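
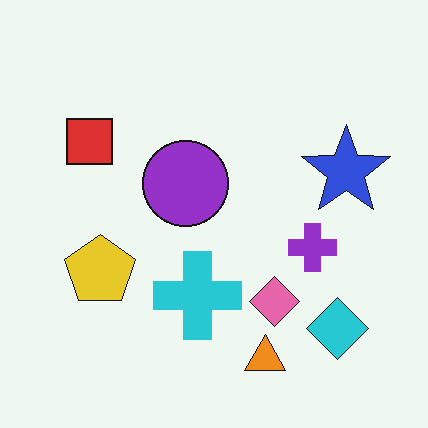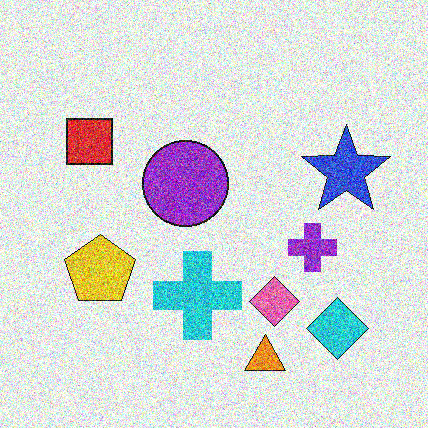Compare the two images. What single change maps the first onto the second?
The transformation is: degraded with a thick layer of grain.

Random speckle covers the whole image, including the flat background.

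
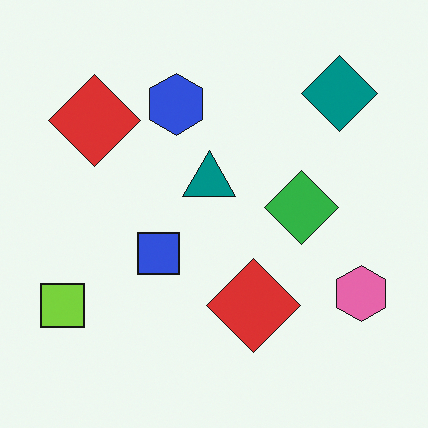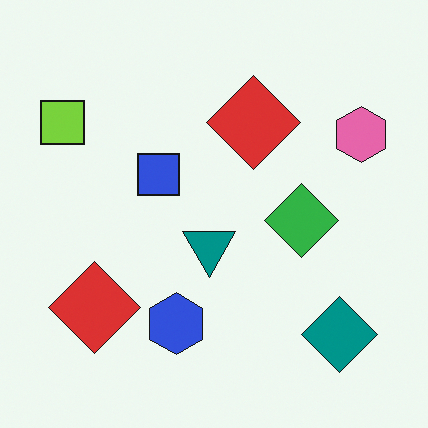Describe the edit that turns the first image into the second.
The second image is the first flipped vertically (top ↔ bottom).

The teal diamond is in the top-right of the first image and the bottom-right of the second — shapes on opposite sides of the horizontal midline have swapped in a mirror flip.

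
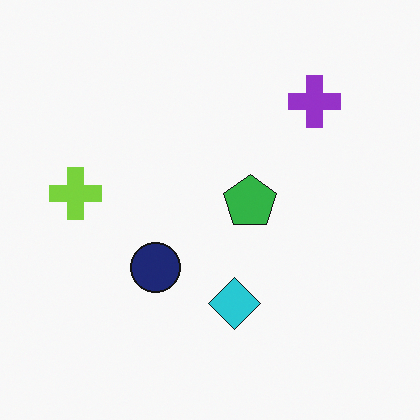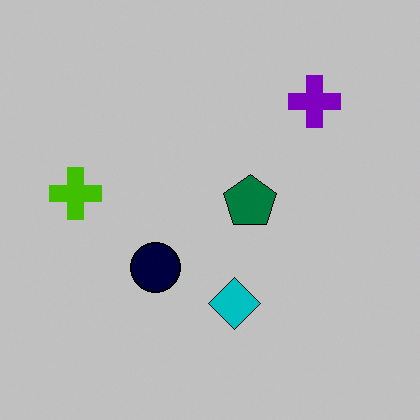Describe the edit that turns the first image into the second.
Heavily posterized to just a handful of flat colors.

Each flat color has snapped to a coarser quantized level — most visibly, the near-white background has dropped to a flat grey.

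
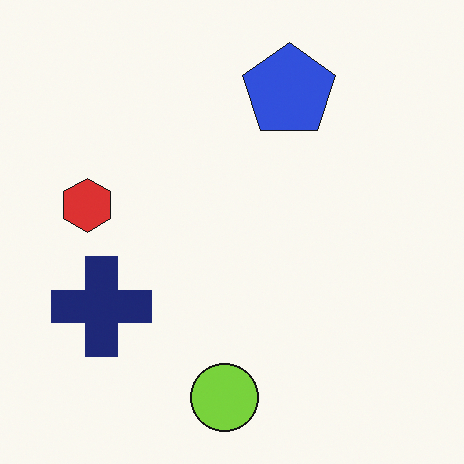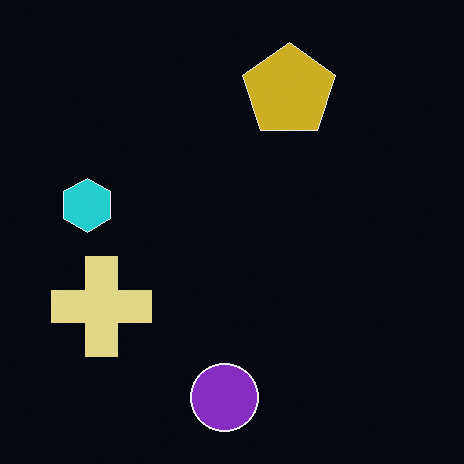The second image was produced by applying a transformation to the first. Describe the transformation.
It was color-inverted (negative).

The light background has become dark and every shape's color is its complement — a photographic negative.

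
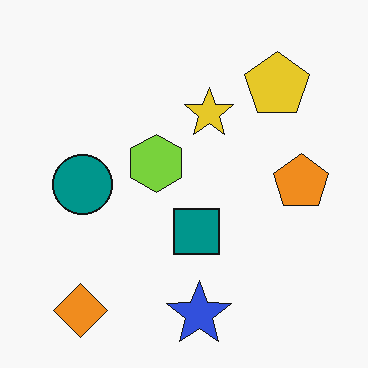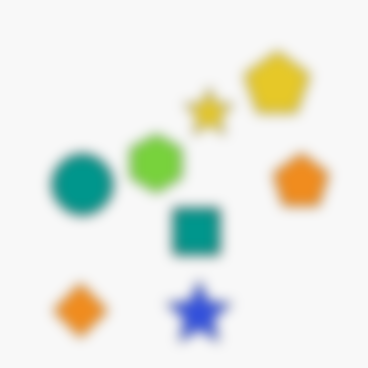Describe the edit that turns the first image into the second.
Strongly gaussian-blurred.

Shape edges and outlines are uniformly softened across the whole image.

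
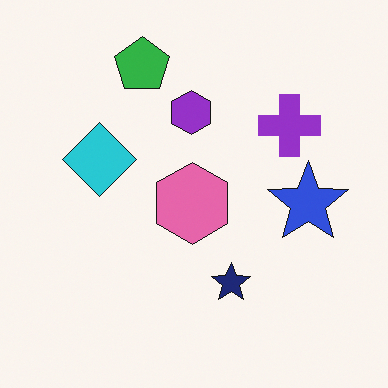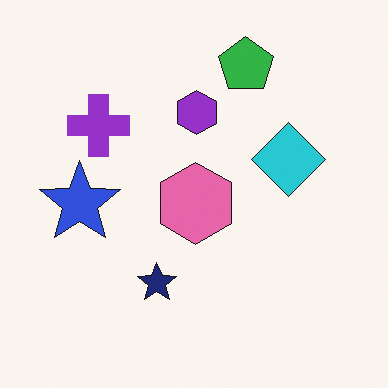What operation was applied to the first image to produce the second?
This is the original image flipped horizontally (left ↔ right).

The blue star is in the right of the first image and the left of the second — shapes on opposite sides of the vertical midline have swapped in a mirror flip.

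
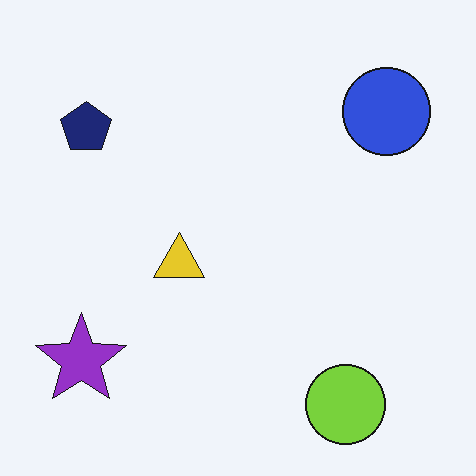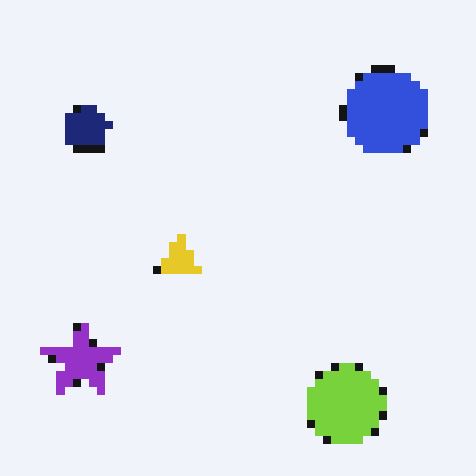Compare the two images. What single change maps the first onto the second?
Pixelated into visible square blocks.

Shapes are reduced to large square blocks; fine edges and outlines are lost — a downscale-then-upscale (mosaic) effect.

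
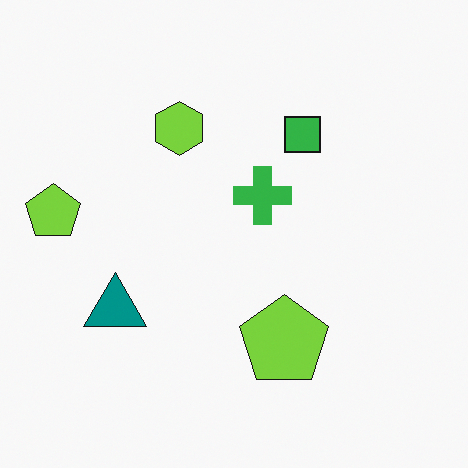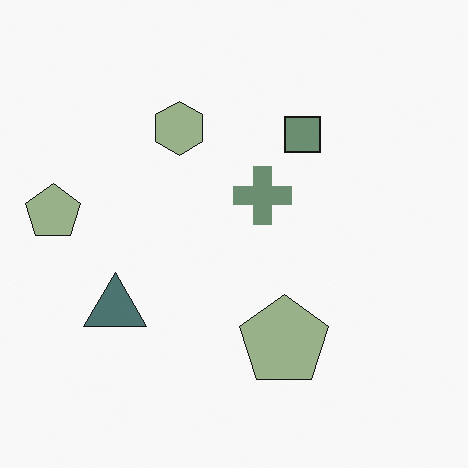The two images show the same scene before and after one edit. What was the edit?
The transformation is: heavily desaturated.

All colors are more muted and greyish — a global saturation change.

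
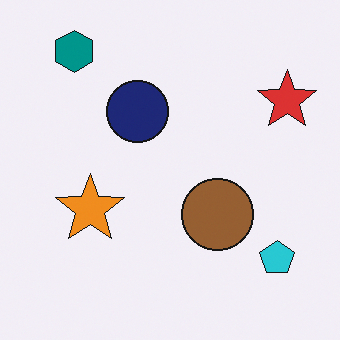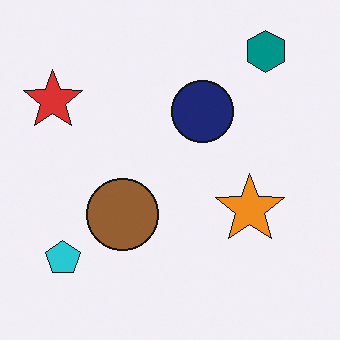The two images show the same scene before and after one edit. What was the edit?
It was flipped horizontally (left ↔ right).

The red star is in the top-right of the first image and the top-left of the second — shapes on opposite sides of the vertical midline have swapped in a mirror flip.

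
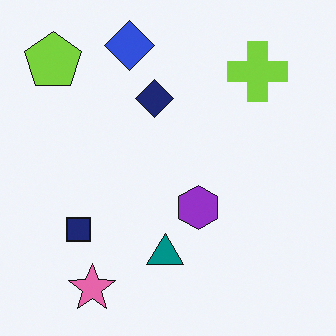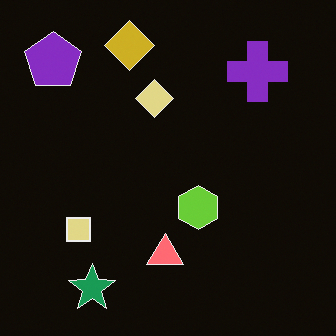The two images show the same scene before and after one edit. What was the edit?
It was color-inverted (negative).

The light background has become dark and every shape's color is its complement — a photographic negative.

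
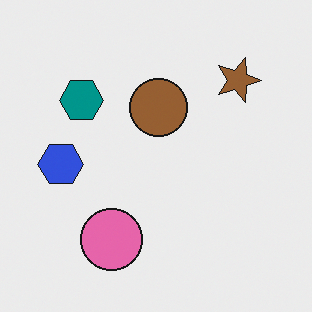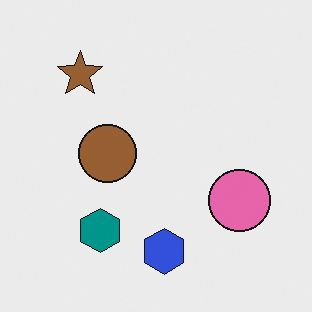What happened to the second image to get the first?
It was rotated 90° clockwise.

The brown star sits in the top-left of the second image and the top-right of the first — consistent with a whole-image 90° clockwise rotation.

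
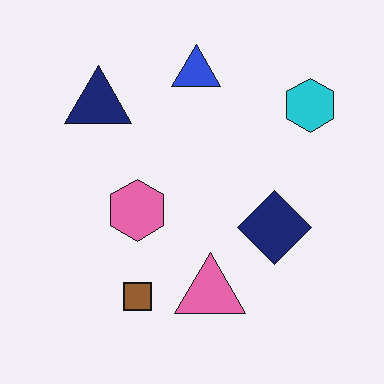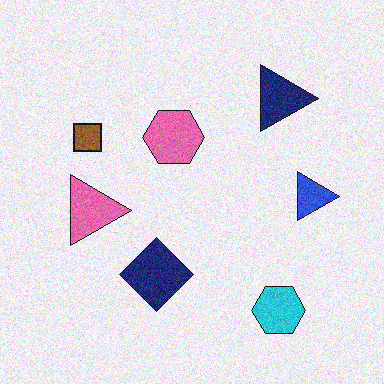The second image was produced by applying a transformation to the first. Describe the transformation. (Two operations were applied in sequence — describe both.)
Degraded with moderate additive noise, then rotated 90° clockwise.

Random speckle covers the whole image, including the flat background. The cyan hexagon sits in the top-right of the first image and the bottom-right of the second — consistent with a whole-image 90° clockwise rotation.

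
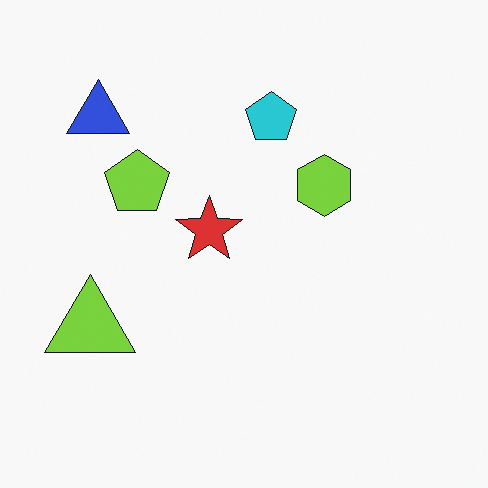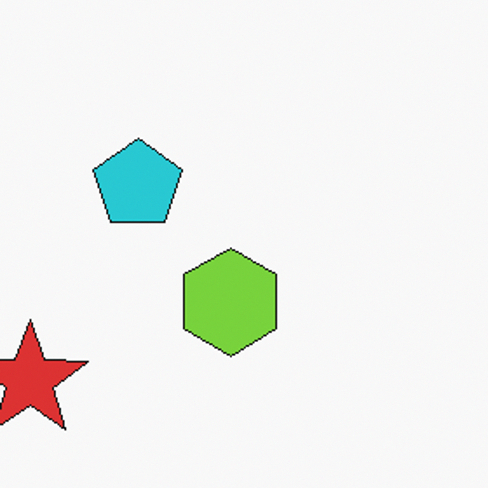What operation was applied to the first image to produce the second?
The second image is the first cropped to a noticeably smaller region and rescaled.

The visible shapes are larger and the field of view is narrower; shapes near the original edges may be partly or wholly outside the frame — a crop-and-rescale.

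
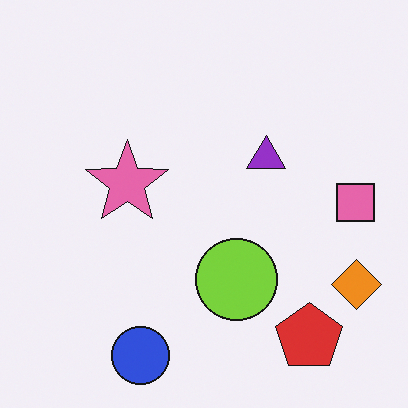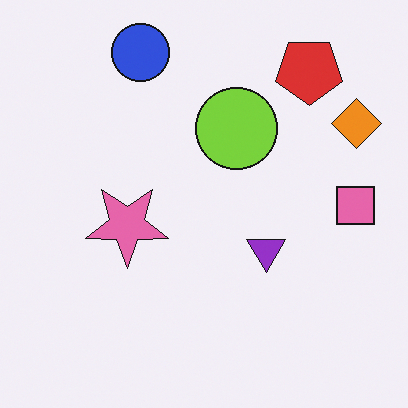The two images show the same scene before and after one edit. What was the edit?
The transformation is: flipped vertically (top ↔ bottom).

The blue circle is in the bottom of the first image and the top of the second — shapes on opposite sides of the horizontal midline have swapped in a mirror flip.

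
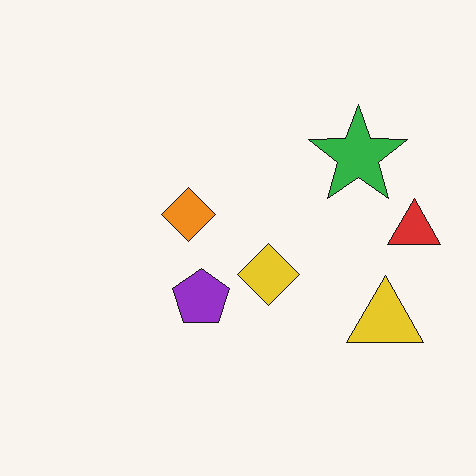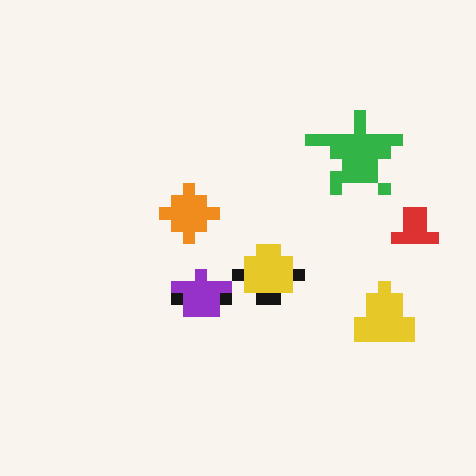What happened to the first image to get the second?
The transformation is: heavily pixelated into large blocks.

Shapes are reduced to large square blocks; fine edges and outlines are lost — a downscale-then-upscale (mosaic) effect.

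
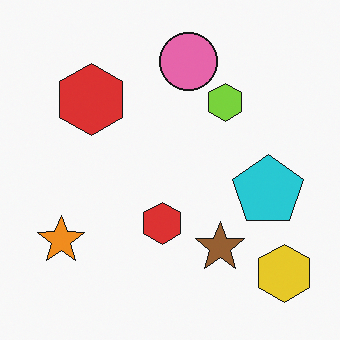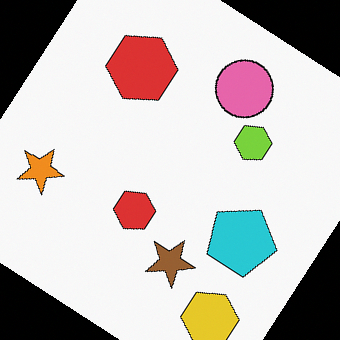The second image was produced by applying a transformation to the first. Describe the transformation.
The transformation is: rotated clockwise by a large amount — several tens of degrees.

Every shape is tilted by the same angle and the image corners show triangular fill wedges — a whole-image rotation by a non-right angle.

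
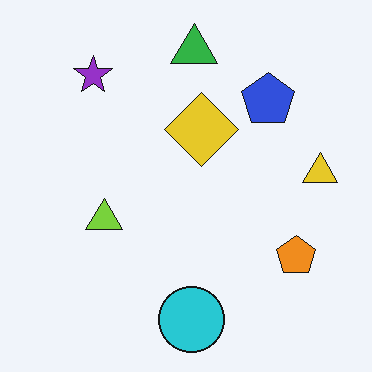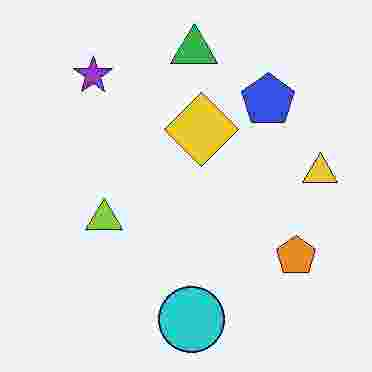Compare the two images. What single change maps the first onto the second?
The second image is the first heavily JPEG-compressed with obvious blocking artifacts.

Blocky 8×8 compression artifacts appear around shape edges and the flat background shows ringing — characteristic JPEG degradation.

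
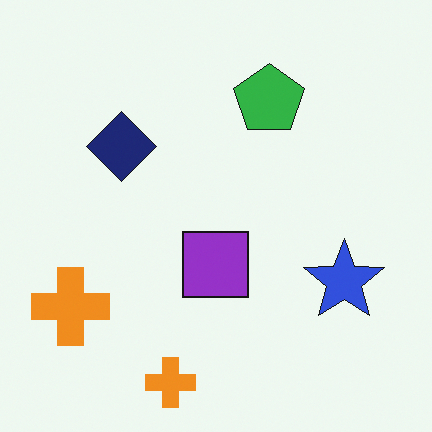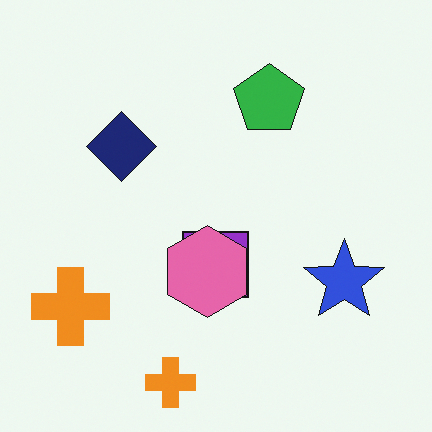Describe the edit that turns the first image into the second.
This is the original image overlaid with an additional pink hexagon.

A pink hexagon appears in the second image that is absent from the first.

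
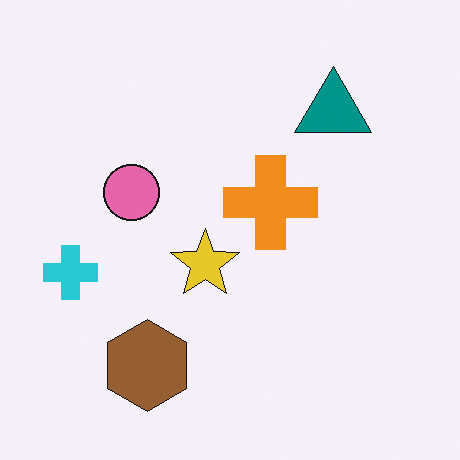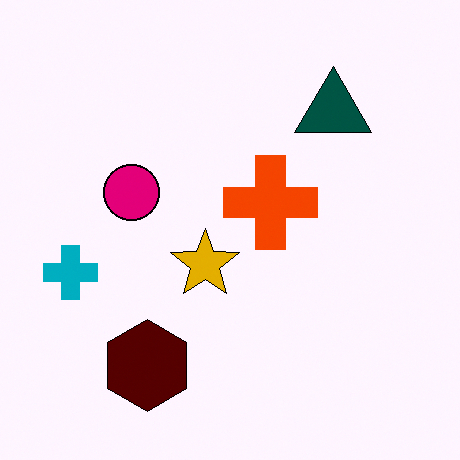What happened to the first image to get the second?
The second image is the first boosted in contrast.

Tones are pushed away from mid-grey across the whole image — a global contrast change.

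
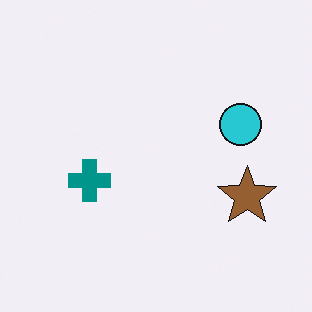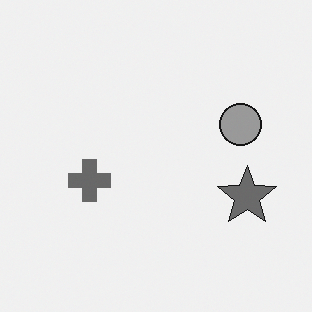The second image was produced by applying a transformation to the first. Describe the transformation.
This is the original image converted to grayscale.

All color is removed — every shape is now a shade of grey.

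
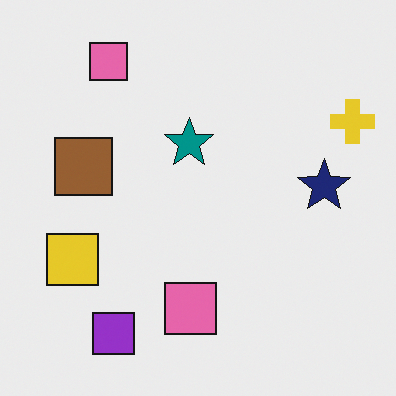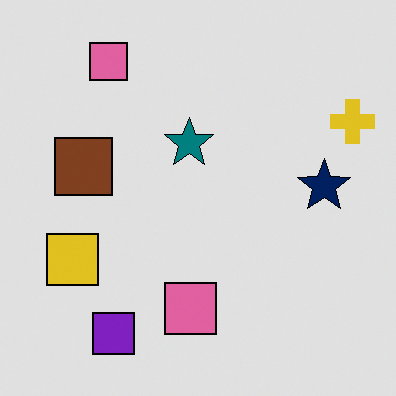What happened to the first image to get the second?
It was posterized to a reduced palette.

Each flat color has snapped to a coarser quantized level — most visibly, the near-white background has dropped to a flat grey.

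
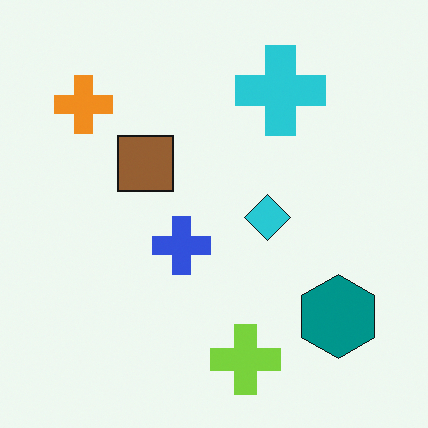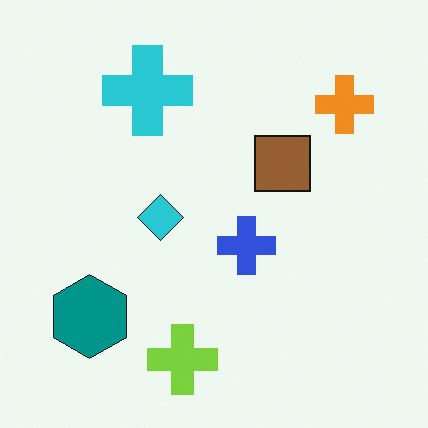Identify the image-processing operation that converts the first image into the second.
This is the original image flipped horizontally (left ↔ right).

The orange cross is in the top-left of the first image and the top-right of the second — shapes on opposite sides of the vertical midline have swapped in a mirror flip.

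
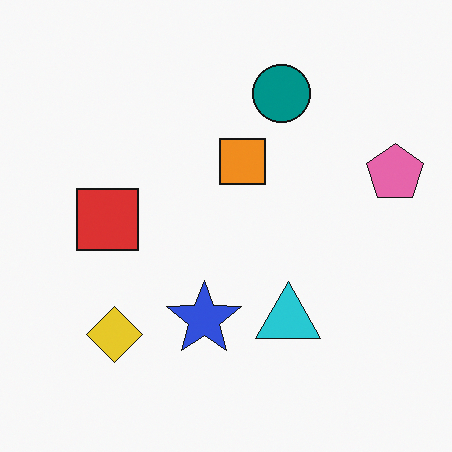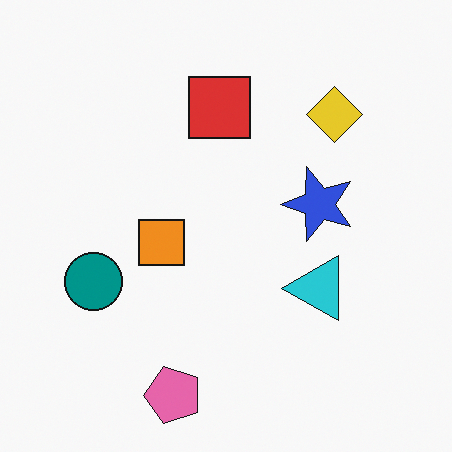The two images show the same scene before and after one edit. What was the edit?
This is the original image transposed (reflected across the top-left ↔ bottom-right diagonal).

Shapes have swapped their row and column positions — what was in the top-right is now in the bottom-left — a diagonal reflection.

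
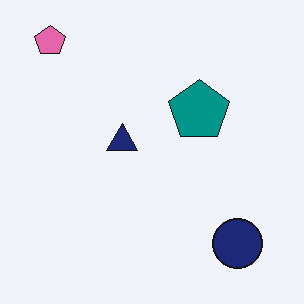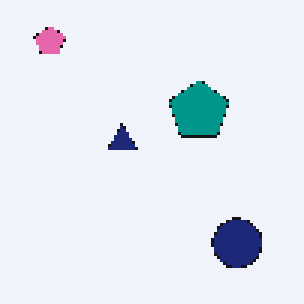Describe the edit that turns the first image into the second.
It was lightly pixelated (a mild mosaic effect).

Shapes are reduced to large square blocks; fine edges and outlines are lost — a downscale-then-upscale (mosaic) effect.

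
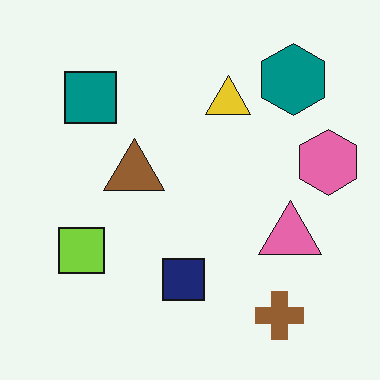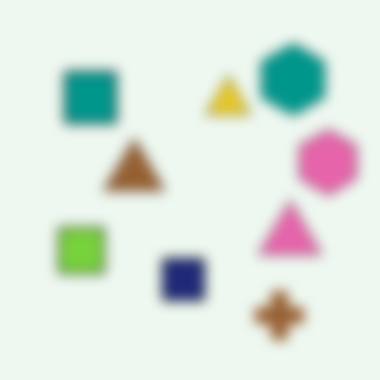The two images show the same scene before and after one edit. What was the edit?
Strongly gaussian-blurred.

Shape edges and outlines are uniformly softened across the whole image.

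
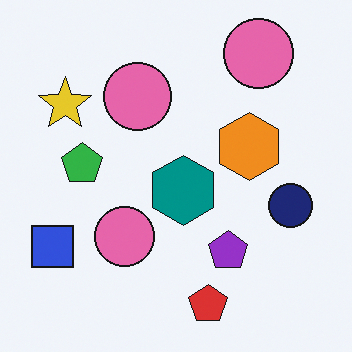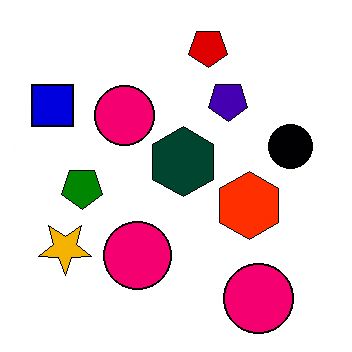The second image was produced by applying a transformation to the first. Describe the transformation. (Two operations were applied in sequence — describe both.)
Flipped vertically (top ↔ bottom), then boosted in contrast.

The red pentagon is in the bottom of the first image and the top of the second — shapes on opposite sides of the horizontal midline have swapped in a mirror flip. Tones are pushed away from mid-grey across the whole image — a global contrast change.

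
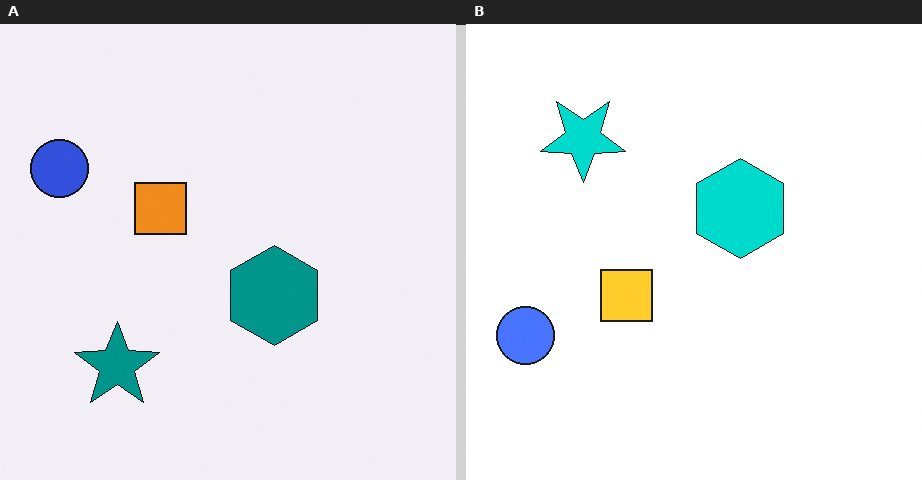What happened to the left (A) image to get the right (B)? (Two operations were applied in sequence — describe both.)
The image was flipped vertically (top ↔ bottom), then brightened a lot.

The teal star is in the bottom-left of the left (A) image and the top-left of the right (B) — shapes on opposite sides of the horizontal midline have swapped in a mirror flip. Every pixel — background and shapes alike — is uniformly brightened.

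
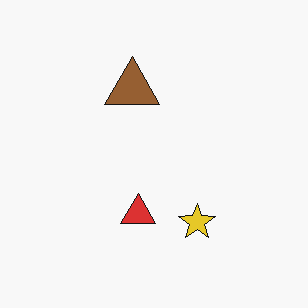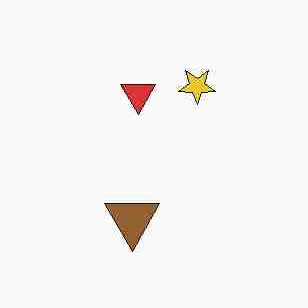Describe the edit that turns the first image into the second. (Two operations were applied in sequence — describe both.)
The transformation is: heavily JPEG-compressed with obvious blocking artifacts, then flipped vertically (top ↔ bottom).

Blocky 8×8 compression artifacts appear around shape edges and the flat background shows ringing — characteristic JPEG degradation. The yellow star is in the bottom of the first image and the top of the second — shapes on opposite sides of the horizontal midline have swapped in a mirror flip.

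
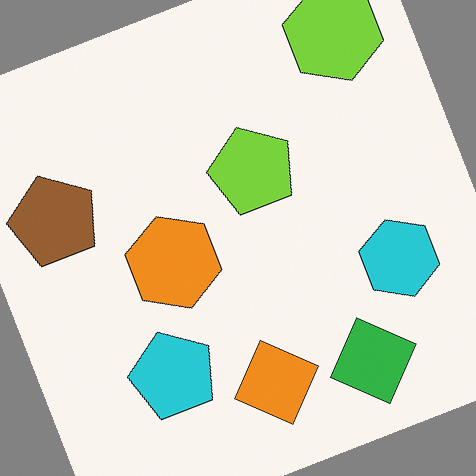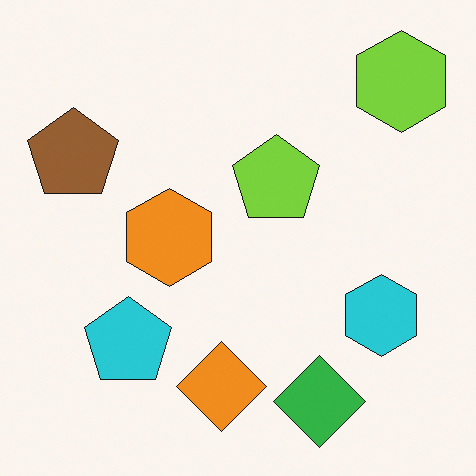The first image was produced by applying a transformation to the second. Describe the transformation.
It was rotated counter-clockwise by a clearly visible amount.

Every shape is tilted by the same angle and the image corners show triangular fill wedges — a whole-image rotation by a non-right angle.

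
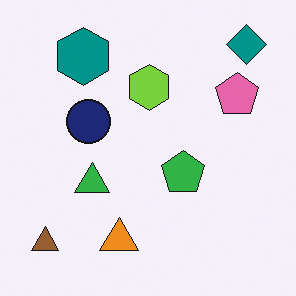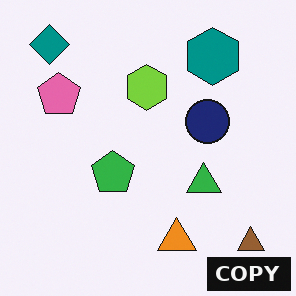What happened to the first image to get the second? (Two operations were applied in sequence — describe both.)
The second image is the first flipped horizontally (left ↔ right), then watermarked with the text "COPY" in the lower-right corner.

The brown triangle is in the bottom-left of the first image and the bottom-right of the second — shapes on opposite sides of the vertical midline have swapped in a mirror flip. A dark label reading "COPY" appears in the lower-right corner.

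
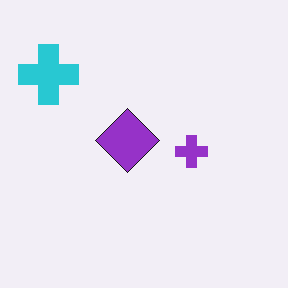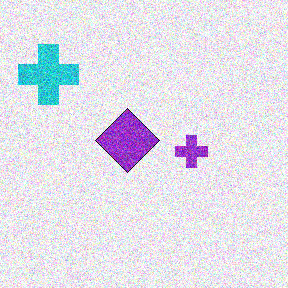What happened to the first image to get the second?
The image was degraded with heavy additive noise.

Random speckle covers the whole image, including the flat background.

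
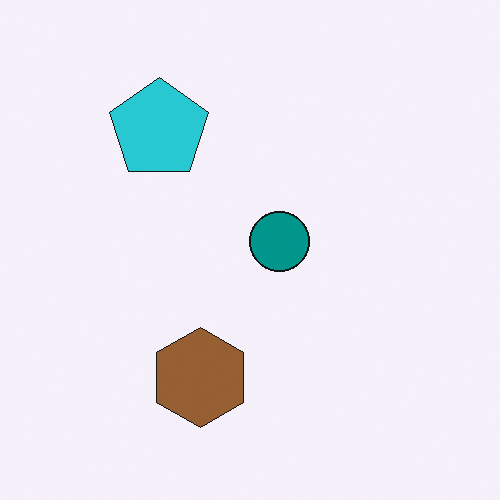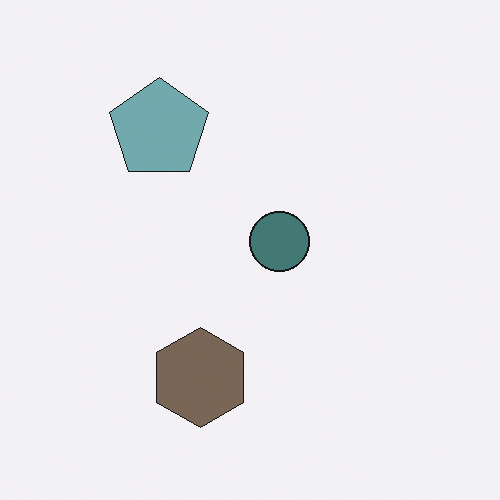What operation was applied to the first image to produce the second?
The image was heavily desaturated.

All colors are more muted and greyish — a global saturation change.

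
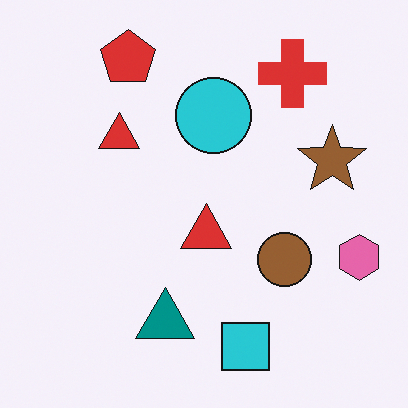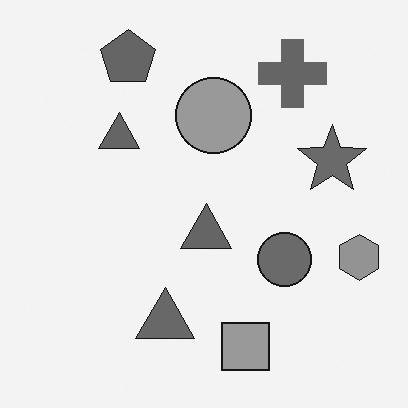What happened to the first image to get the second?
The image was converted to grayscale.

All color is removed — every shape is now a shade of grey.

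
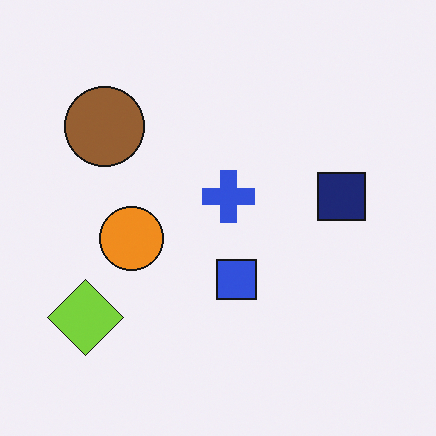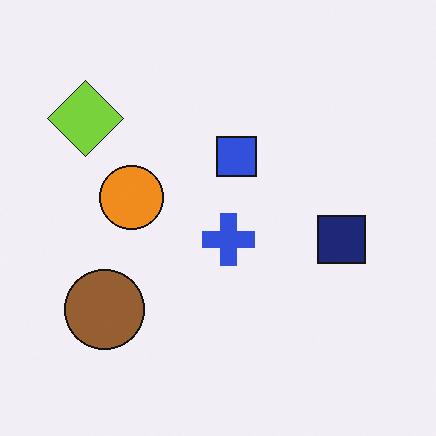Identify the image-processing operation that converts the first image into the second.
The transformation is: flipped vertically (top ↔ bottom).

The lime diamond is in the bottom-left of the first image and the top-left of the second — shapes on opposite sides of the horizontal midline have swapped in a mirror flip.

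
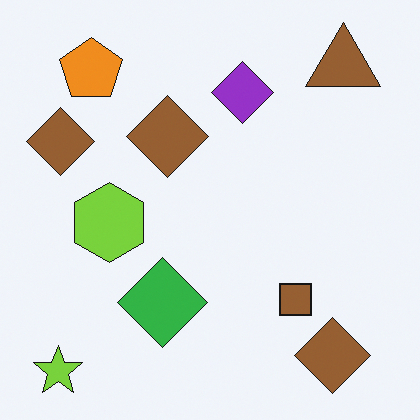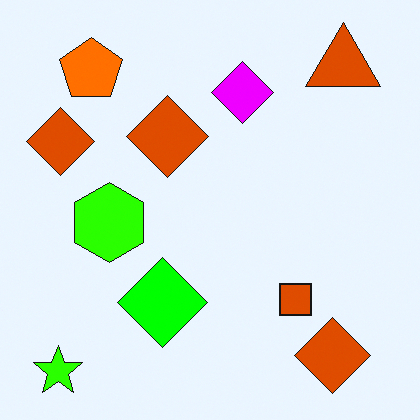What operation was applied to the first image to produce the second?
The transformation is: made much more vivid (saturation change).

All colors are more vivid — a global saturation change.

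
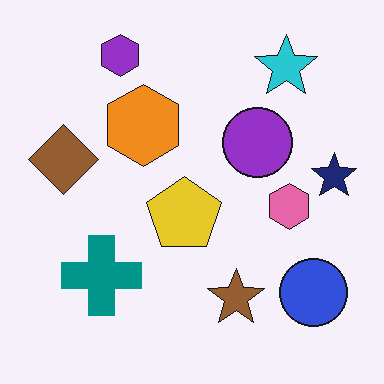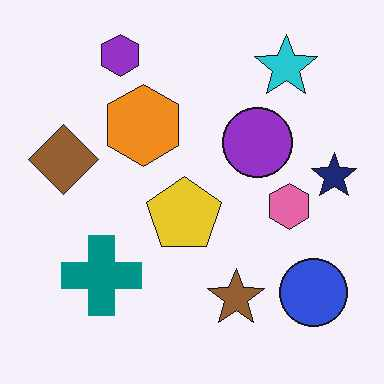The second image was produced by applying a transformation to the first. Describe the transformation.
This is the original image JPEG-compressed with visible artifacts.

Blocky 8×8 compression artifacts appear around shape edges and the flat background shows ringing — characteristic JPEG degradation.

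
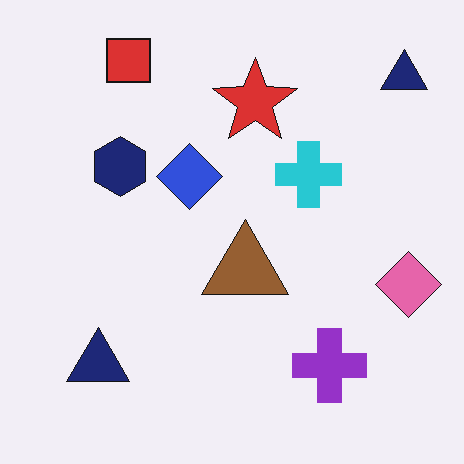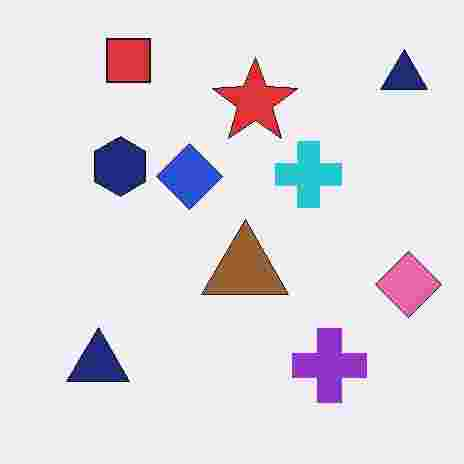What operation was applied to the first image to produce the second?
The image was heavily JPEG-compressed with obvious blocking artifacts.

Blocky 8×8 compression artifacts appear around shape edges and the flat background shows ringing — characteristic JPEG degradation.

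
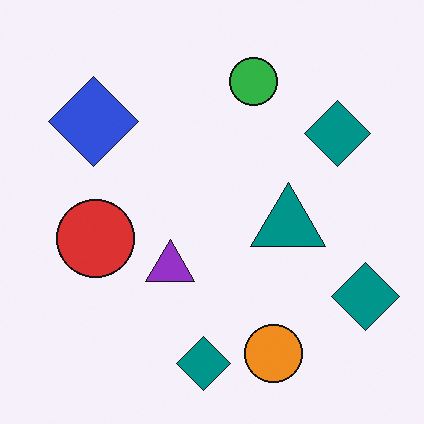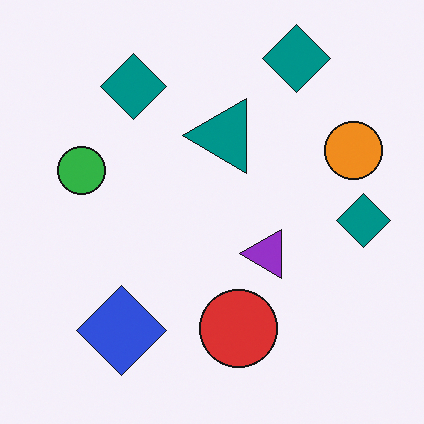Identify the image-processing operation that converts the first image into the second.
It was rotated 90° counter-clockwise.

The orange circle sits in the bottom of the first image and the right of the second — consistent with a whole-image 90° counter-clockwise rotation.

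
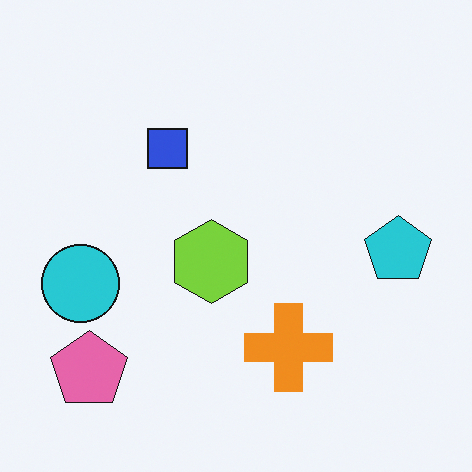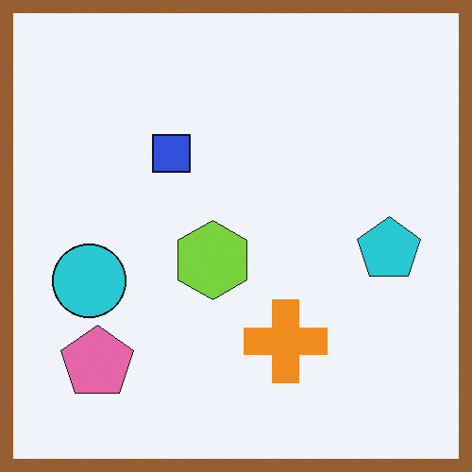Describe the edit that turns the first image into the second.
The transformation is: framed with a brown border.

A solid brown frame runs around the edge of the second image, with the content slightly shrunk inside it.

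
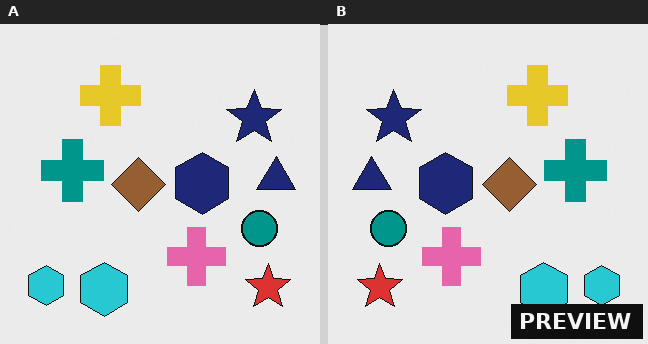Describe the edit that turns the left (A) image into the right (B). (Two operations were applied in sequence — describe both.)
Flipped horizontally (left ↔ right), then watermarked with the text "PREVIEW" in the lower-right corner.

The navy triangle is in the right of the left (A) image and the left of the right (B) — shapes on opposite sides of the vertical midline have swapped in a mirror flip. A dark label reading "PREVIEW" appears in the lower-right corner.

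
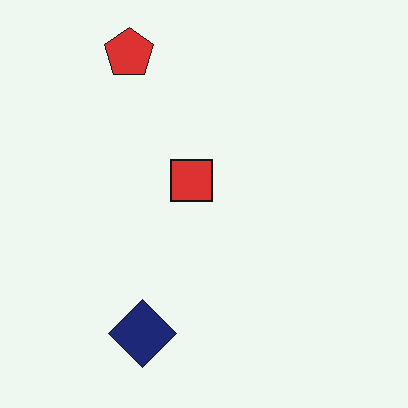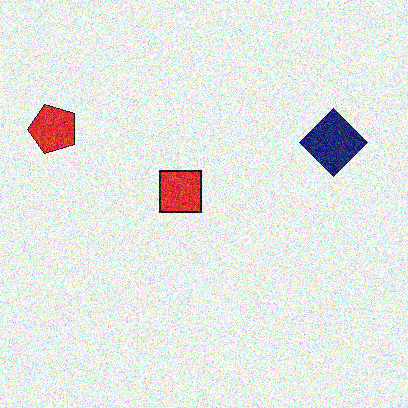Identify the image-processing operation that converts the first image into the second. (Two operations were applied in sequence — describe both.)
The second image is the first transposed (reflected across the top-left ↔ bottom-right diagonal), then degraded with strong gaussian noise.

Shapes have swapped their row and column positions — what was in the top-right is now in the bottom-left — a diagonal reflection. Random speckle covers the whole image, including the flat background.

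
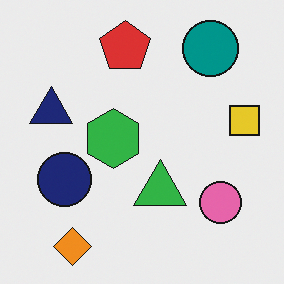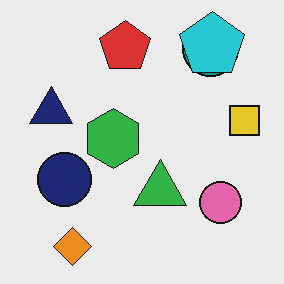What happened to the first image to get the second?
The second image is the first overlaid with an additional cyan pentagon.

A cyan pentagon appears in the second image that is absent from the first.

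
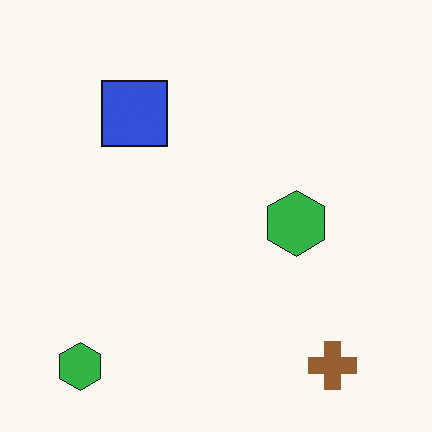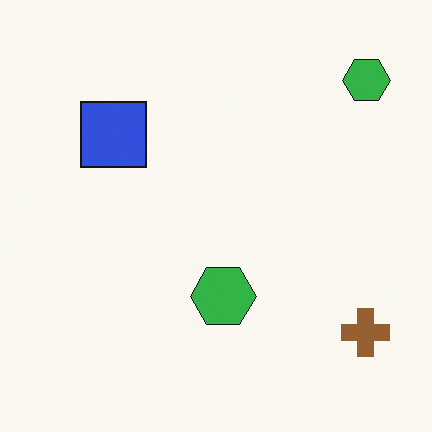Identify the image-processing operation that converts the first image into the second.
This is the original image transposed (reflected across the top-left ↔ bottom-right diagonal).

Shapes have swapped their row and column positions — what was in the top-right is now in the bottom-left — a diagonal reflection.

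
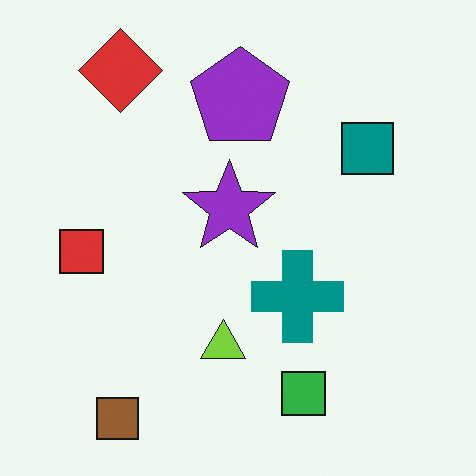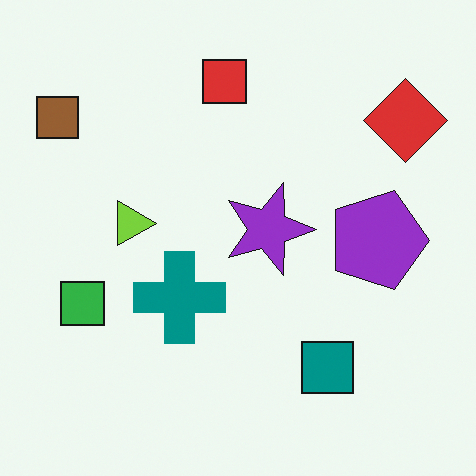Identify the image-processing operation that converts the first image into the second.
It was rotated 90° clockwise.

The brown square sits in the bottom-left of the first image and the top-left of the second — consistent with a whole-image 90° clockwise rotation.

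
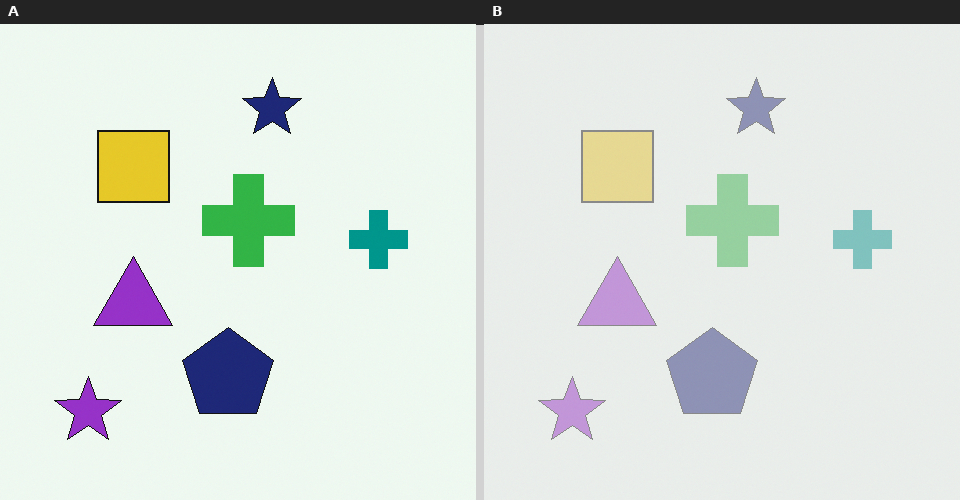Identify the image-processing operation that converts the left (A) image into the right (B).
The right (B) image is the left (A) given much lower contrast.

Tones are pushed toward mid-grey across the whole image — a global contrast change.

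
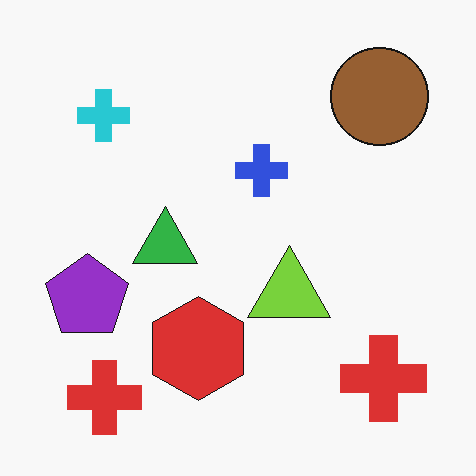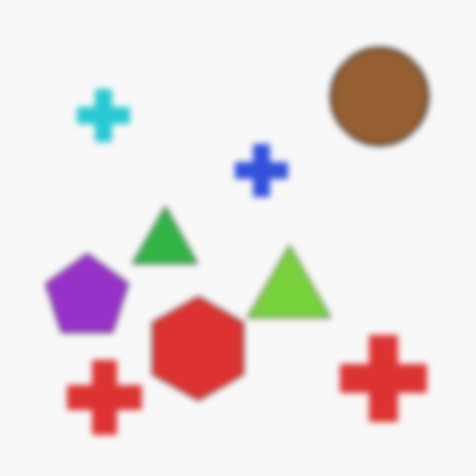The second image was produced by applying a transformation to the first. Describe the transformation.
The second image is the first noticeably gaussian-blurred.

Shape edges and outlines are uniformly softened across the whole image.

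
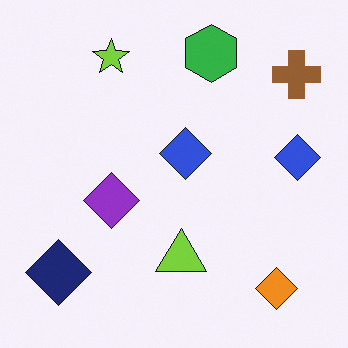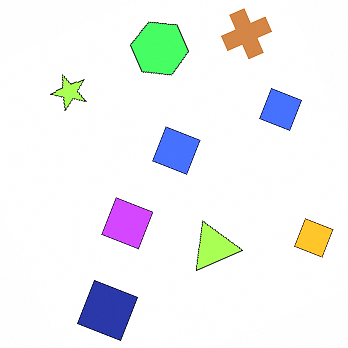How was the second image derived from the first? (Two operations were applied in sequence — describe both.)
This is the original image rotated counter-clockwise by a clearly visible amount, then noticeably brightened.

Every shape is tilted by the same angle and the image corners show triangular fill wedges — a whole-image rotation by a non-right angle. Every pixel — background and shapes alike — is uniformly brightened.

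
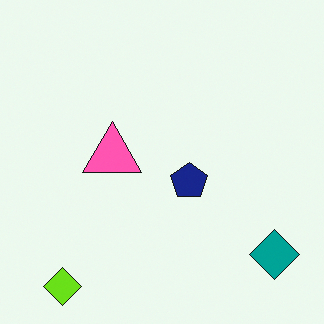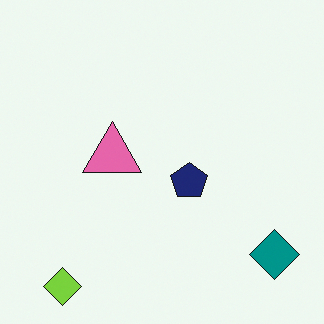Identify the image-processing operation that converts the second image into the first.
The first image is the second slightly oversaturated.

All colors are more vivid — a global saturation change.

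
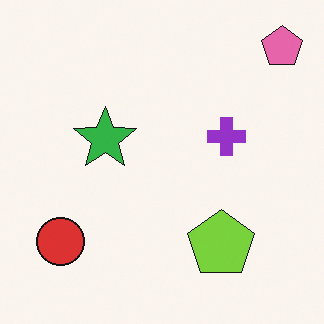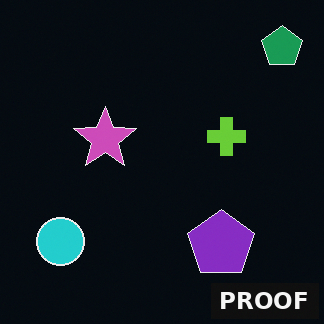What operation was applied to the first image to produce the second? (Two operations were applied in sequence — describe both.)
The second image is the first color-inverted (negative), then watermarked with the text "PROOF" in the lower-right corner.

The light background has become dark and every shape's color is its complement — a photographic negative. A dark label reading "PROOF" appears in the lower-right corner.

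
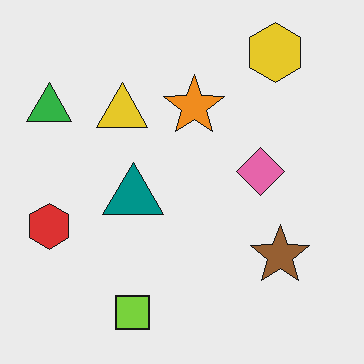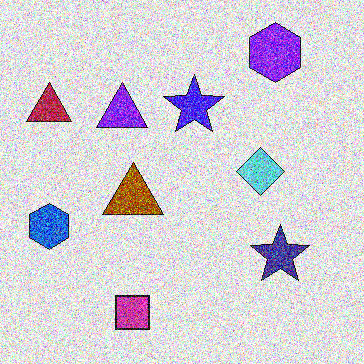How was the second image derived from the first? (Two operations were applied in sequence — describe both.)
The image was degraded with a thick layer of grain, then hue-shifted through roughly half the color wheel.

Random speckle covers the whole image, including the flat background. Every shape's color has rotated by the same amount around the hue wheel — a uniform hue shift.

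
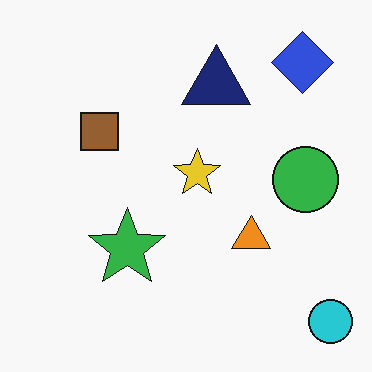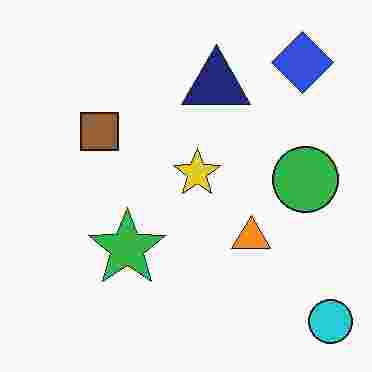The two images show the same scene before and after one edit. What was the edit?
The second image is the first degraded with heavy JPEG compression.

Blocky 8×8 compression artifacts appear around shape edges and the flat background shows ringing — characteristic JPEG degradation.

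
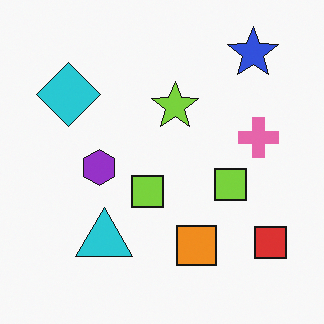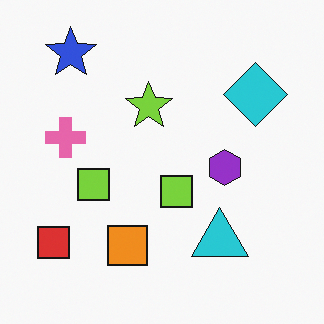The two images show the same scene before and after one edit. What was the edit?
This is the original image flipped horizontally (left ↔ right).

The red square is in the bottom-right of the first image and the bottom-left of the second — shapes on opposite sides of the vertical midline have swapped in a mirror flip.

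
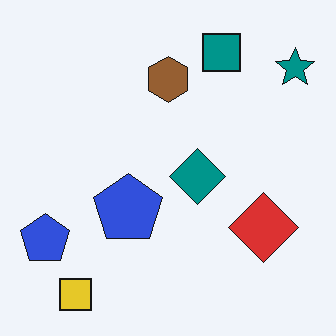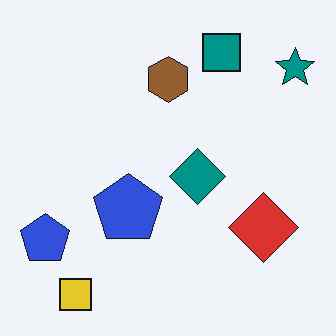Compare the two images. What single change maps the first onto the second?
Given moderate JPEG compression.

Blocky 8×8 compression artifacts appear around shape edges and the flat background shows ringing — characteristic JPEG degradation.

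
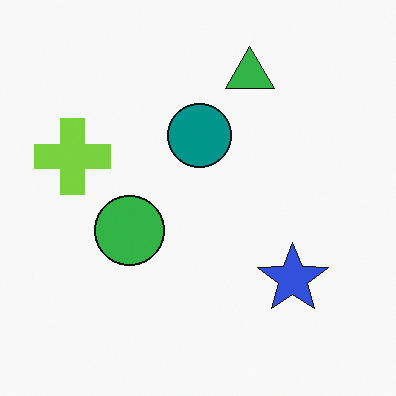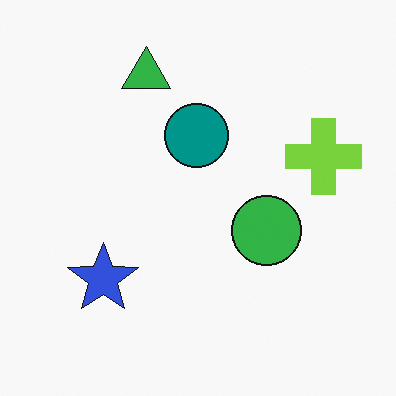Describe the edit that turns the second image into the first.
The image was flipped horizontally (left ↔ right).

The lime cross is in the right of the second image and the left of the first — shapes on opposite sides of the vertical midline have swapped in a mirror flip.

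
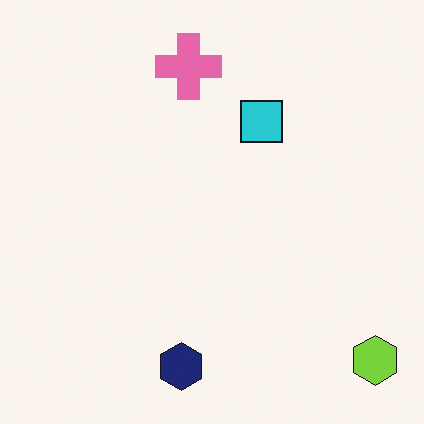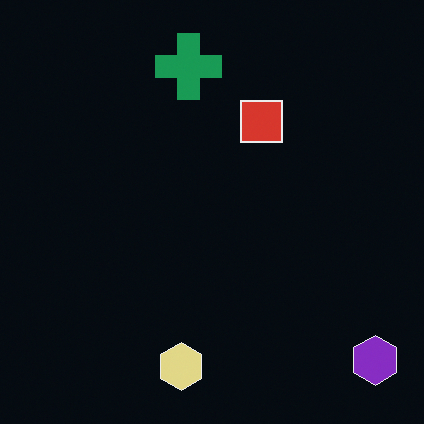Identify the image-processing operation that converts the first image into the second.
The second image is the first color-inverted (negative).

The light background has become dark and every shape's color is its complement — a photographic negative.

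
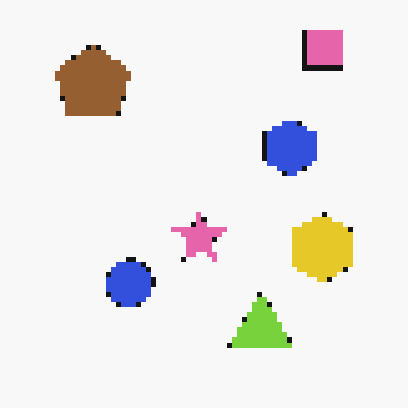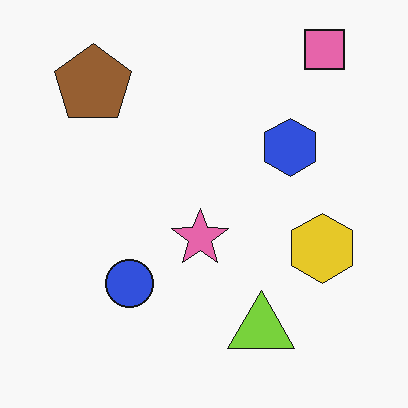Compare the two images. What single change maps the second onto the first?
The transformation is: mildly pixelated.

Shapes are reduced to large square blocks; fine edges and outlines are lost — a downscale-then-upscale (mosaic) effect.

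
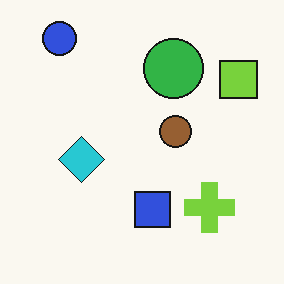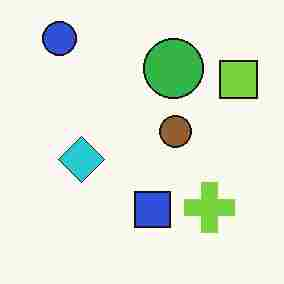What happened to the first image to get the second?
The image was heavily JPEG-compressed with obvious blocking artifacts.

Blocky 8×8 compression artifacts appear around shape edges and the flat background shows ringing — characteristic JPEG degradation.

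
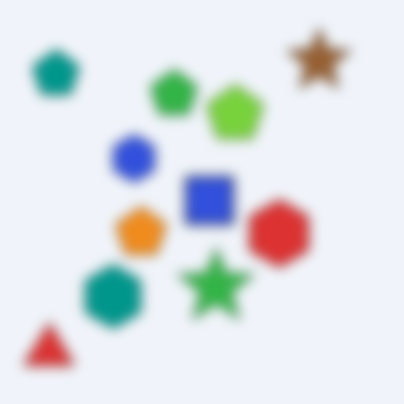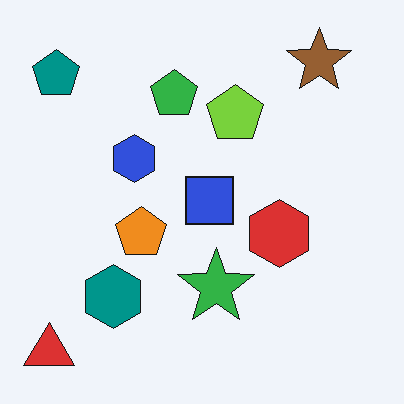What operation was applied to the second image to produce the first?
The first image is the second heavily blurred.

Shape edges and outlines are uniformly softened across the whole image.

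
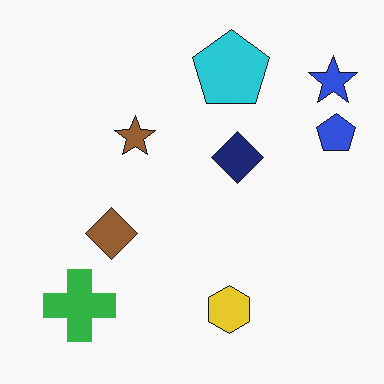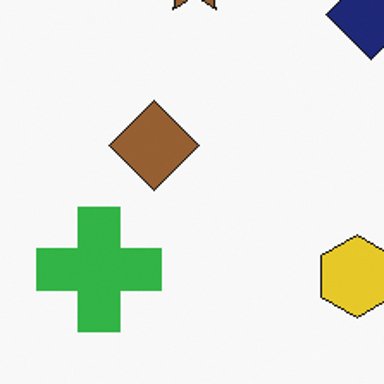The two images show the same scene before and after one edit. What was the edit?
The transformation is: cropped tightly and scaled back up.

The visible shapes are larger and the field of view is narrower; shapes near the original edges may be partly or wholly outside the frame — a crop-and-rescale.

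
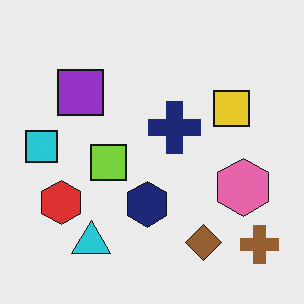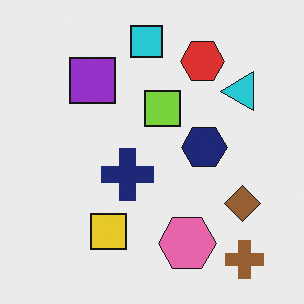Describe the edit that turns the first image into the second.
The second image is the first transposed (reflected across the top-left ↔ bottom-right diagonal).

Shapes have swapped their row and column positions — what was in the top-right is now in the bottom-left — a diagonal reflection.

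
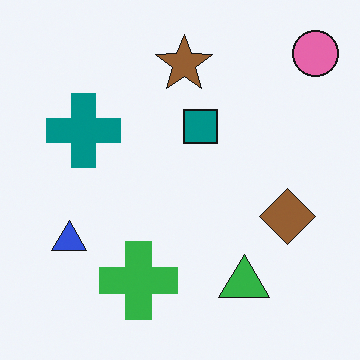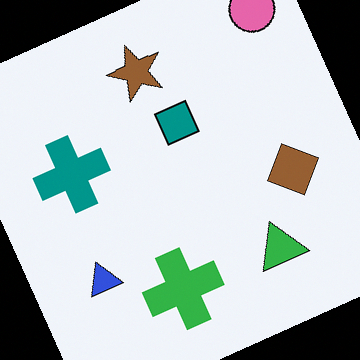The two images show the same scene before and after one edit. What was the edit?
It was rotated counter-clockwise by a clearly visible amount.

Every shape is tilted by the same angle and the image corners show triangular fill wedges — a whole-image rotation by a non-right angle.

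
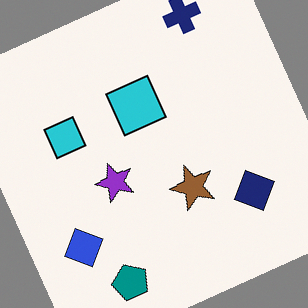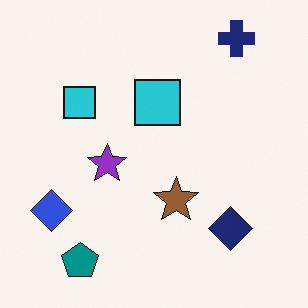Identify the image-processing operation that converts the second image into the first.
The transformation is: rotated counter-clockwise by a clearly visible amount.

Every shape is tilted by the same angle and the image corners show triangular fill wedges — a whole-image rotation by a non-right angle.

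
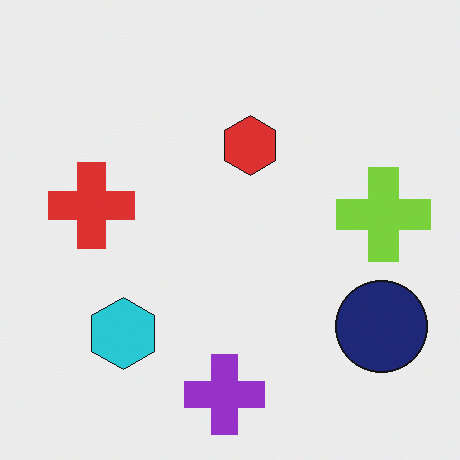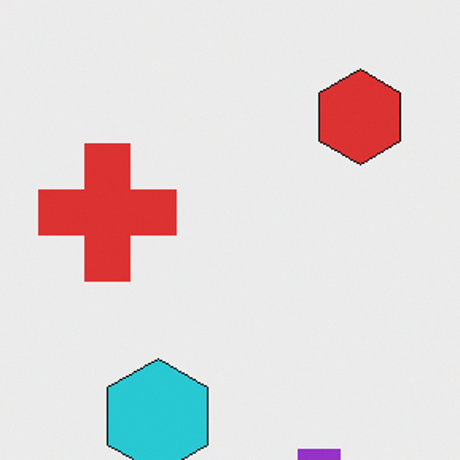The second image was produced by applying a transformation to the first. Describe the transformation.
The second image is the first cropped to a modestly smaller region and rescaled.

The visible shapes are larger and the field of view is narrower; shapes near the original edges may be partly or wholly outside the frame — a crop-and-rescale.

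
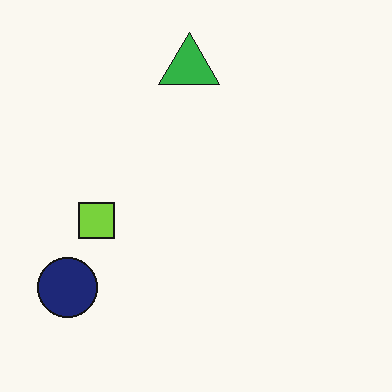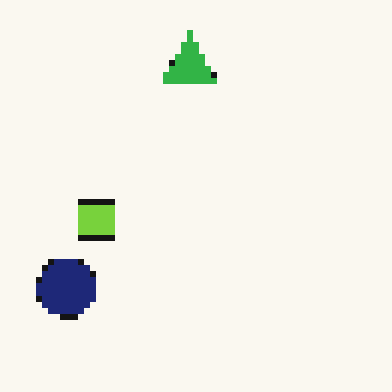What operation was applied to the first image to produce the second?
The image was moderately pixelated.

Shapes are reduced to large square blocks; fine edges and outlines are lost — a downscale-then-upscale (mosaic) effect.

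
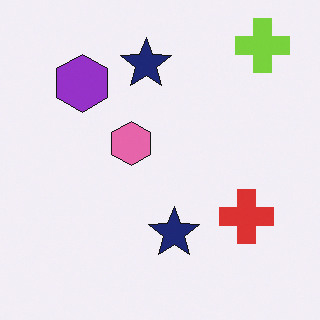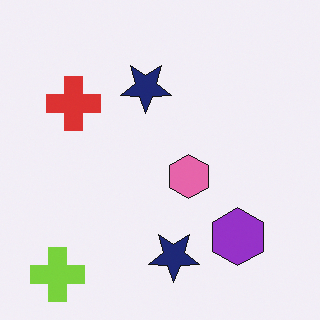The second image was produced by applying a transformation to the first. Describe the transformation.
The image was rotated 180°.

The lime cross sits in the top-right of the first image and the bottom-left of the second — consistent with a whole-image 180° rotation.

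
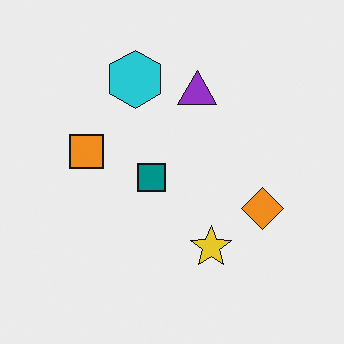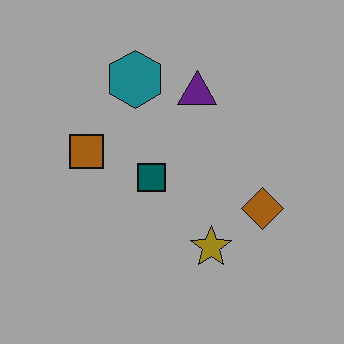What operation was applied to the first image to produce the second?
The second image is the first darkened a lot.

Every pixel — background and shapes alike — is uniformly darkened.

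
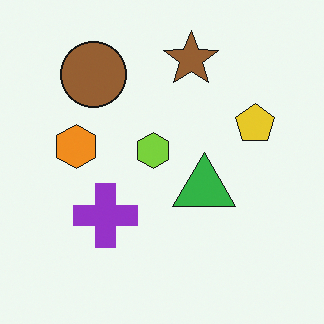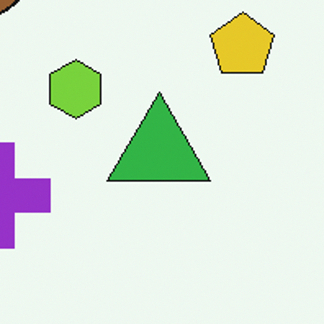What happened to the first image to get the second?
Cropped to a noticeably smaller region and rescaled.

The visible shapes are larger and the field of view is narrower; shapes near the original edges may be partly or wholly outside the frame — a crop-and-rescale.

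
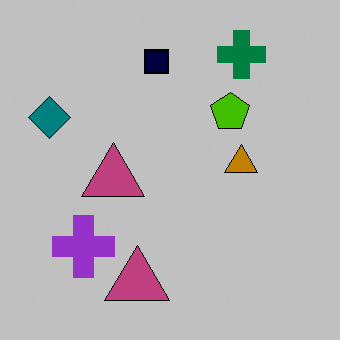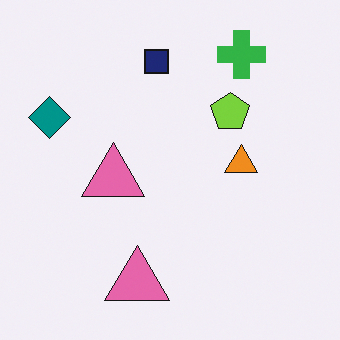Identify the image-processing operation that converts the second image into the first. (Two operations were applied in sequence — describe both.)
The first image is the second heavily posterized to just a handful of flat colors, then overlaid with an additional purple cross.

Each flat color has snapped to a coarser quantized level — most visibly, the near-white background has dropped to a flat grey. A purple cross appears in the first image that is absent from the second.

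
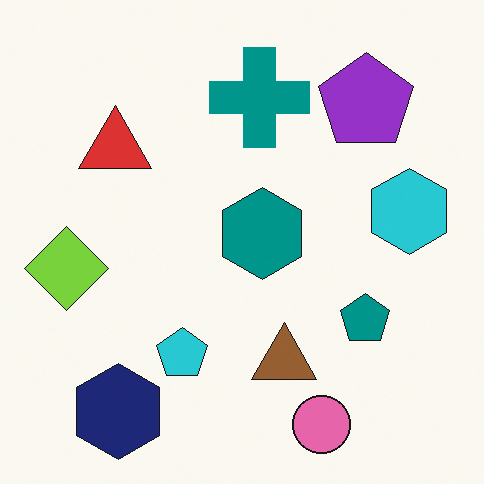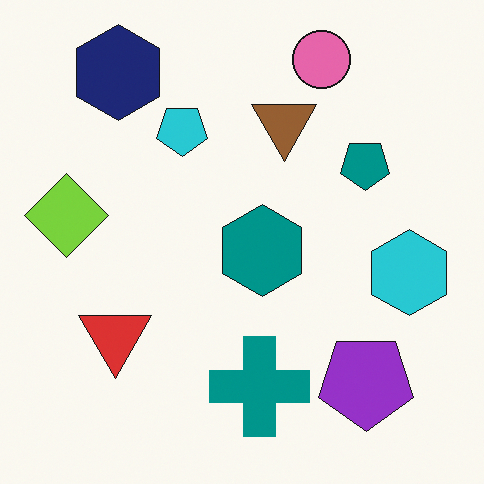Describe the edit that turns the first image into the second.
The transformation is: flipped vertically (top ↔ bottom).

The pink circle is in the bottom of the first image and the top of the second — shapes on opposite sides of the horizontal midline have swapped in a mirror flip.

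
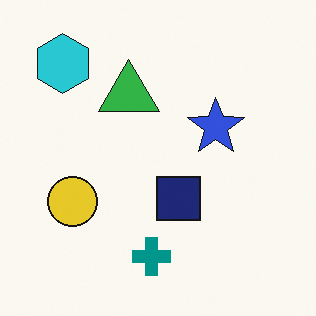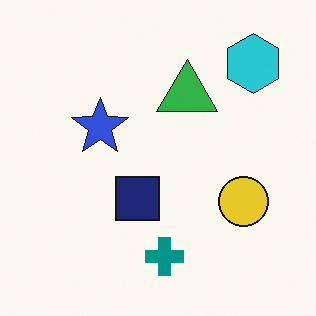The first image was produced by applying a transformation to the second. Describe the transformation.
The first image is the second flipped horizontally (left ↔ right).

The cyan hexagon is in the top-right of the second image and the top-left of the first — shapes on opposite sides of the vertical midline have swapped in a mirror flip.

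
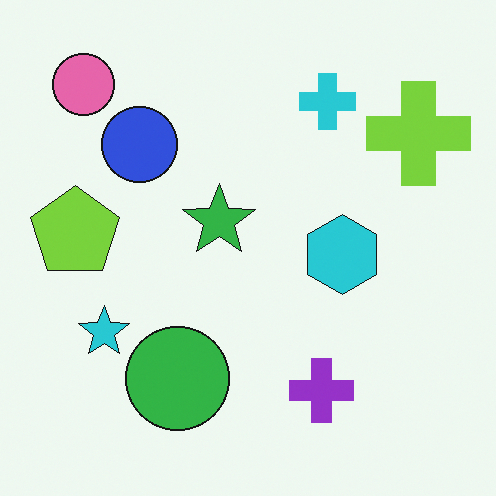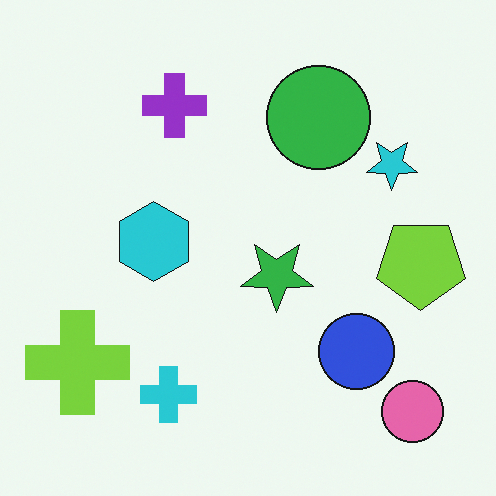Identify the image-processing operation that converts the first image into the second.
The second image is the first rotated 180°.

The pink circle sits in the top-left of the first image and the bottom-right of the second — consistent with a whole-image 180° rotation.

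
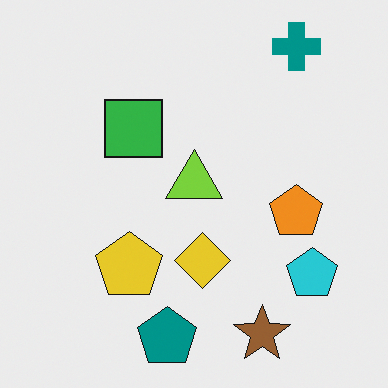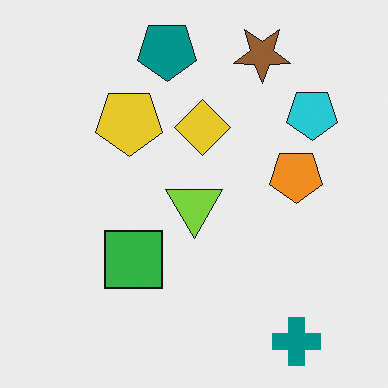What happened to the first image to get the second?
The image was flipped vertically (top ↔ bottom).

The teal cross is in the top-right of the first image and the bottom-right of the second — shapes on opposite sides of the horizontal midline have swapped in a mirror flip.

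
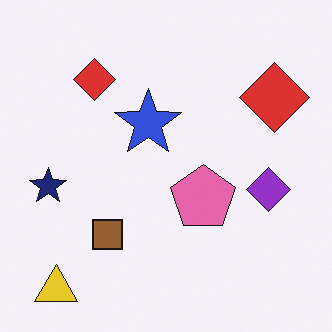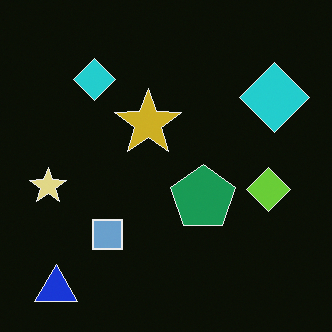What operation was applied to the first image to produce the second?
It was color-inverted (negative).

The light background has become dark and every shape's color is its complement — a photographic negative.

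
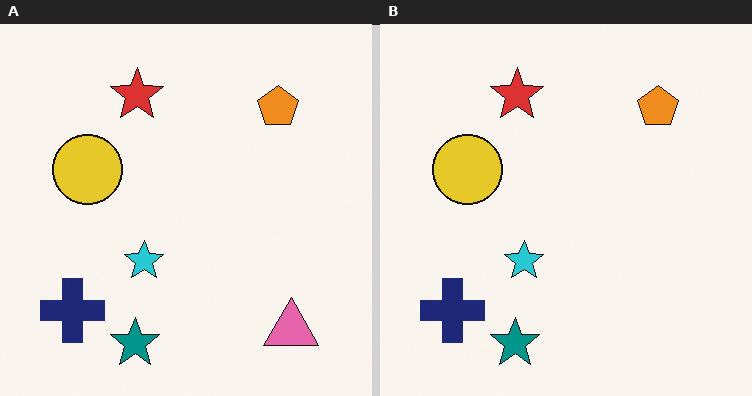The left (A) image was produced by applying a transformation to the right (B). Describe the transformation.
This is the original image overlaid with an additional pink triangle.

A pink triangle appears in the left (A) image that is absent from the right (B).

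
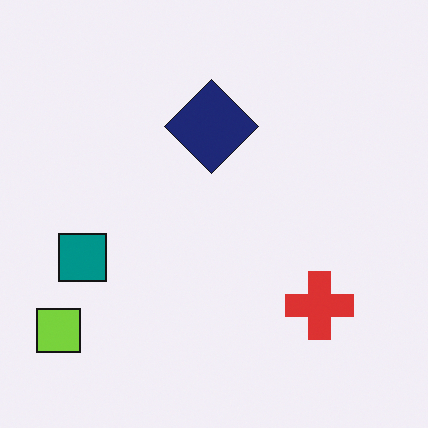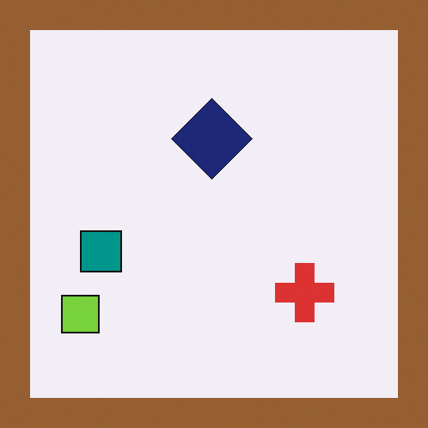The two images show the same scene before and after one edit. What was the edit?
It was framed with a brown border.

A solid brown frame runs around the edge of the second image, with the content slightly shrunk inside it.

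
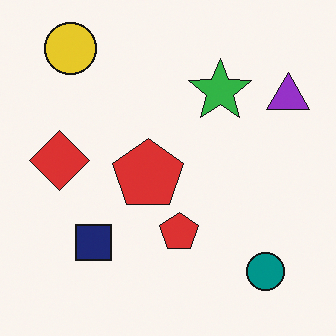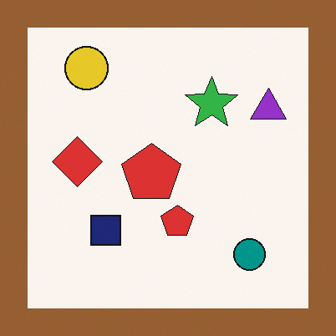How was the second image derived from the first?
The image was framed with a brown border.

A solid brown frame runs around the edge of the second image, with the content slightly shrunk inside it.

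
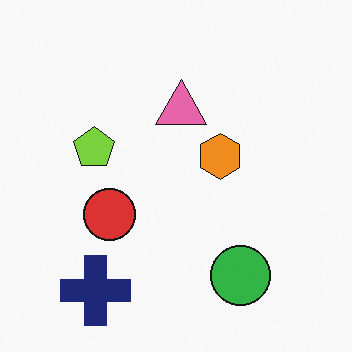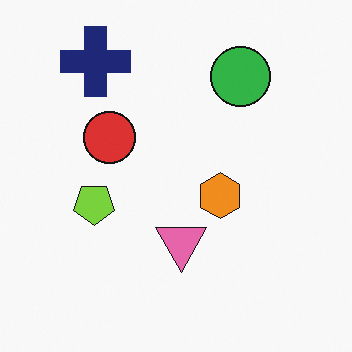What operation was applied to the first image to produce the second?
The image was flipped vertically (top ↔ bottom).

The navy cross is in the bottom-left of the first image and the top-left of the second — shapes on opposite sides of the horizontal midline have swapped in a mirror flip.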